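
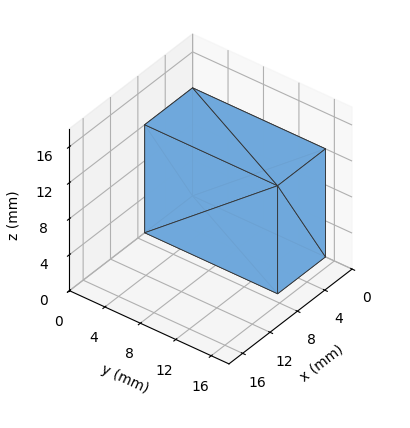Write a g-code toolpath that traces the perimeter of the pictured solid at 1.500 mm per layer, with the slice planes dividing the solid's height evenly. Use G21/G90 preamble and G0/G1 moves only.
Reading the render: the shape is a rectangular box, roughly 7 × 15 mm footprint and 12 mm tall (dimensions read to the nearest mm from the axis ticks). For the g-code, the solid's height is divided into equal slices at the stated Δz and each level perimeter traced with G1 moves after a G0 lift.

; perimeter-only toolpath
G21 ; units = mm
G90 ; absolute positioning
G28 ; home
; layer 1
G0 Z1.500
G0 X0.000 Y0.000
G1 X7.000 Y0.000
G1 X7.000 Y15.000
G1 X0.000 Y15.000
G1 X0.000 Y0.000
; layer 2
G0 Z3.000
G0 X0.000 Y0.000
G1 X7.000 Y0.000
G1 X7.000 Y15.000
G1 X0.000 Y15.000
G1 X0.000 Y0.000
; layer 3
G0 Z4.500
G0 X0.000 Y0.000
G1 X7.000 Y0.000
G1 X7.000 Y15.000
G1 X0.000 Y15.000
G1 X0.000 Y0.000
; layer 4
G0 Z6.000
G0 X0.000 Y0.000
G1 X7.000 Y0.000
G1 X7.000 Y15.000
G1 X0.000 Y15.000
G1 X0.000 Y0.000
; layer 5
G0 Z7.500
G0 X0.000 Y0.000
G1 X7.000 Y0.000
G1 X7.000 Y15.000
G1 X0.000 Y15.000
G1 X0.000 Y0.000
; layer 6
G0 Z9.000
G0 X0.000 Y0.000
G1 X7.000 Y0.000
G1 X7.000 Y15.000
G1 X0.000 Y15.000
G1 X0.000 Y0.000
; layer 7
G0 Z10.500
G0 X0.000 Y0.000
G1 X7.000 Y0.000
G1 X7.000 Y15.000
G1 X0.000 Y15.000
G1 X0.000 Y0.000
; layer 8
G0 Z12.000
G0 X0.000 Y0.000
G1 X7.000 Y0.000
G1 X7.000 Y15.000
G1 X0.000 Y15.000
G1 X0.000 Y0.000
M2 ; end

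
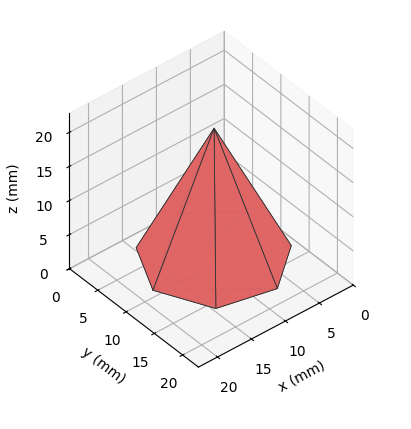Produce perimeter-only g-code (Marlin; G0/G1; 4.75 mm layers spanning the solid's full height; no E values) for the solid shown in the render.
Reading the render: the shape is a regular 7-sided pyramid, base circumscribed radius ≈ 9 mm, apex at z ≈ 19 mm (dimensions read to the nearest mm from the axis ticks). For the g-code, the solid's height is divided into equal slices at the stated Δz and each level perimeter traced with G1 moves after a G0 lift.

; perimeter-only toolpath
G21 ; units = mm
G90 ; absolute positioning
G28 ; home
; layer 1
G0 Z4.75
G0 X15.75 Y9.00
G1 X13.21 Y14.28
G1 X7.50 Y15.58
G1 X2.92 Y11.93
G1 X2.92 Y6.07
G1 X7.50 Y2.42
G1 X13.21 Y3.72
G1 X15.75 Y9.00
; layer 2
G0 Z9.50
G0 X13.50 Y9.00
G1 X11.80 Y12.52
G1 X8.00 Y13.38
G1 X4.95 Y10.95
G1 X4.95 Y7.05
G1 X8.00 Y4.62
G1 X11.80 Y5.48
G1 X13.50 Y9.00
; layer 3
G0 Z14.25
G0 X11.25 Y9.00
G1 X10.40 Y10.76
G1 X8.50 Y11.19
G1 X6.97 Y9.97
G1 X6.97 Y8.03
G1 X8.50 Y6.81
G1 X10.40 Y7.24
G1 X11.25 Y9.00
M2 ; end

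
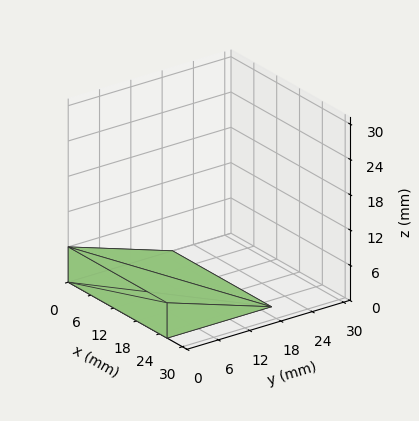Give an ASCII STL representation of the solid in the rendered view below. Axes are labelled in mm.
Reading the render: the shape is a wedge (ramp): 26 × 20 mm base, rising to 6 mm along the y=0 edge and sloping linearly to z=0 at y=20 (dimensions read to the nearest mm from the axis ticks). For the STL, each face is triangulated and given an outward normal.

solid part
  facet normal 0.0000 0.0000 -1.0000
    outer loop
      vertex 26.0 20.0 0.0
      vertex 26.0 0.0 0.0
      vertex 0.0 0.0 0.0
    endloop
  endfacet
  facet normal 0.0000 0.0000 -1.0000
    outer loop
      vertex 0.0 20.0 0.0
      vertex 26.0 20.0 0.0
      vertex 0.0 0.0 0.0
    endloop
  endfacet
  facet normal 0.0000 -1.0000 0.0000
    outer loop
      vertex 0.0 0.0 0.0
      vertex 26.0 0.0 0.0
      vertex 26.0 0.0 6.0
    endloop
  endfacet
  facet normal 0.0000 -1.0000 0.0000
    outer loop
      vertex 0.0 0.0 0.0
      vertex 26.0 0.0 6.0
      vertex 0.0 0.0 6.0
    endloop
  endfacet
  facet normal 0.0000 0.2873 0.9578
    outer loop
      vertex 0.0 0.0 6.0
      vertex 26.0 0.0 6.0
      vertex 26.0 20.0 0.0
    endloop
  endfacet
  facet normal 0.0000 0.2873 0.9578
    outer loop
      vertex 0.0 0.0 6.0
      vertex 26.0 20.0 0.0
      vertex 0.0 20.0 0.0
    endloop
  endfacet
  facet normal -1.0000 0.0000 0.0000
    outer loop
      vertex 0.0 0.0 6.0
      vertex 0.0 20.0 0.0
      vertex 0.0 0.0 0.0
    endloop
  endfacet
  facet normal 1.0000 0.0000 0.0000
    outer loop
      vertex 26.0 0.0 0.0
      vertex 26.0 20.0 0.0
      vertex 26.0 0.0 6.0
    endloop
  endfacet
endsolid part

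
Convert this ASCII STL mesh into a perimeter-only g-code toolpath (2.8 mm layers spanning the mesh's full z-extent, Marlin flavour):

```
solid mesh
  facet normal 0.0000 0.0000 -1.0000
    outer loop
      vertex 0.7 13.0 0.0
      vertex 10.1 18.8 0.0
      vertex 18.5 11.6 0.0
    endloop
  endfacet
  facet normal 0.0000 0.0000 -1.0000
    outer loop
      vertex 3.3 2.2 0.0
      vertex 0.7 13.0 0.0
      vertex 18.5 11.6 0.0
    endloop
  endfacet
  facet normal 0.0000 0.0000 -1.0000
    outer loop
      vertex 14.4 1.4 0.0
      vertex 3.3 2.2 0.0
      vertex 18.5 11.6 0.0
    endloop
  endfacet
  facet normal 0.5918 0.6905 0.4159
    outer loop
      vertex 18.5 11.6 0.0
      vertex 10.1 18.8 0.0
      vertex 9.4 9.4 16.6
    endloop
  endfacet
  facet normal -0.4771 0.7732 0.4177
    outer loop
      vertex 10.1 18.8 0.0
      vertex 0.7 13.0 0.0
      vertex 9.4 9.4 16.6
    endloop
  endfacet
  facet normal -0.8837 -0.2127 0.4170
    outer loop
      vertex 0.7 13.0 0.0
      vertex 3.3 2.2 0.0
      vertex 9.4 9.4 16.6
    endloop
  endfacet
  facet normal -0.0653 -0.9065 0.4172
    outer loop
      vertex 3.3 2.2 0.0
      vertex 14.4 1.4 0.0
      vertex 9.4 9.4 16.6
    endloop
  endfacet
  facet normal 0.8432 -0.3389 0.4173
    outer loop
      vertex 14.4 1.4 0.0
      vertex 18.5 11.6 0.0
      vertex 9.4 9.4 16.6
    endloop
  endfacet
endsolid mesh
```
; perimeter-only toolpath
G21 ; units = mm
G90 ; absolute positioning
G28 ; home
; layer 1
G0 Z2.8
G0 X17.0 Y11.2
G1 X10.0 Y17.2
G1 X2.2 Y12.4
G1 X4.3 Y3.4
G1 X13.6 Y2.7
G1 X17.0 Y11.2
; layer 2
G0 Z5.5
G0 X15.5 Y10.9
G1 X9.9 Y15.7
G1 X3.6 Y11.8
G1 X5.3 Y4.6
G1 X12.7 Y4.1
G1 X15.5 Y10.9
; layer 3
G0 Z8.3
G0 X13.9 Y10.5
G1 X9.8 Y14.1
G1 X5.0 Y11.2
G1 X6.3 Y5.8
G1 X11.9 Y5.4
G1 X13.9 Y10.5
; layer 4
G0 Z11.1
G0 X12.4 Y10.1
G1 X9.6 Y12.5
G1 X6.5 Y10.6
G1 X7.4 Y7.0
G1 X11.1 Y6.7
G1 X12.4 Y10.1
; layer 5
G0 Z13.8
G0 X10.9 Y9.8
G1 X9.5 Y11.0
G1 X8.0 Y10.0
G1 X8.4 Y8.2
G1 X10.2 Y8.1
G1 X10.9 Y9.8
M2 ; end

The solid is a regular 5-sided pyramid, base circumscribed radius ≈ 9.4 mm, apex at z ≈ 16.6 mm. Slicing at Δz = 2.8 mm — 6 equal slices spanning the solid's height, so layer i sits at z = i·h/6 — gives 5 non-empty perimeters. Each is a 5-segment closed polygon; G0 lifts to the layer z and rapids to the start vertex, then G1 traces the edges. The cross-section shrinks linearly with z (the slice at the apex is degenerate and omitted).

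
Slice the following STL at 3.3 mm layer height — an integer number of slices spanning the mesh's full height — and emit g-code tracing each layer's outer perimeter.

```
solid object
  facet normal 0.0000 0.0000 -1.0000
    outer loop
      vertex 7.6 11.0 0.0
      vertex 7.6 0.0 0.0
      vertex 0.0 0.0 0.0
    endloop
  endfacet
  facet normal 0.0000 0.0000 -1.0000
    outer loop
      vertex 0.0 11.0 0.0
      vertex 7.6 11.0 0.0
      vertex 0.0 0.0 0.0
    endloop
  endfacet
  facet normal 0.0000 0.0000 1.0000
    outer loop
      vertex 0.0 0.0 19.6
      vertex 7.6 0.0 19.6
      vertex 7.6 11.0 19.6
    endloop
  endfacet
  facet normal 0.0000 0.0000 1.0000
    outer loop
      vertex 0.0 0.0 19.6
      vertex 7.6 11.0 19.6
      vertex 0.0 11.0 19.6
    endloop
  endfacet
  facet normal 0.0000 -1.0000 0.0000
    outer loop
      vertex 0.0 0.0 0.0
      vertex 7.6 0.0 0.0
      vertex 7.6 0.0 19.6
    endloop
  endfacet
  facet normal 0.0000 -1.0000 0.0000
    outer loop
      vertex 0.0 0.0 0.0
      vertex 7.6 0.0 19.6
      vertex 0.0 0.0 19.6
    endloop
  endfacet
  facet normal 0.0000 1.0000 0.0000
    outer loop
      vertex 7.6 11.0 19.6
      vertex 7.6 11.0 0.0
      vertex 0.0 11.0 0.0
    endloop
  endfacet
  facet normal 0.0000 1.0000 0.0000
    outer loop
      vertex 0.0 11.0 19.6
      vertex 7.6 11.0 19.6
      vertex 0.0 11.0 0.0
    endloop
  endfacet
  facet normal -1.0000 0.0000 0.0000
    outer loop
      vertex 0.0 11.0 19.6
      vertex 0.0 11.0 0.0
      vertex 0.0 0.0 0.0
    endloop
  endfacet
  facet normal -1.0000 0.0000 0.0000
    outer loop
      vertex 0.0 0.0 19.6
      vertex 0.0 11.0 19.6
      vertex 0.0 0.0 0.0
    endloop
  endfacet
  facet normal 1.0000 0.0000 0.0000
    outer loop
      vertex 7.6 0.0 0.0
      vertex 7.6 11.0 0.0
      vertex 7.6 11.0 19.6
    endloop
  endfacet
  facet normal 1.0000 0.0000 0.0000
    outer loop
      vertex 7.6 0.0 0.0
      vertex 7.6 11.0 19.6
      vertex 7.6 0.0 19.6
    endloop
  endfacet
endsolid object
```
; perimeter-only toolpath
G21 ; units = mm
G90 ; absolute positioning
G28 ; home
; layer 1
G0 Z3.3
G0 X0.0 Y0.0
G1 X7.6 Y0.0
G1 X7.6 Y11.0
G1 X0.0 Y11.0
G1 X0.0 Y0.0
; layer 2
G0 Z6.5
G0 X0.0 Y0.0
G1 X7.6 Y0.0
G1 X7.6 Y11.0
G1 X0.0 Y11.0
G1 X0.0 Y0.0
; layer 3
G0 Z9.8
G0 X0.0 Y0.0
G1 X7.6 Y0.0
G1 X7.6 Y11.0
G1 X0.0 Y11.0
G1 X0.0 Y0.0
; layer 4
G0 Z13.1
G0 X0.0 Y0.0
G1 X7.6 Y0.0
G1 X7.6 Y11.0
G1 X0.0 Y11.0
G1 X0.0 Y0.0
; layer 5
G0 Z16.3
G0 X0.0 Y0.0
G1 X7.6 Y0.0
G1 X7.6 Y11.0
G1 X0.0 Y11.0
G1 X0.0 Y0.0
; layer 6
G0 Z19.6
G0 X0.0 Y0.0
G1 X7.6 Y0.0
G1 X7.6 Y11.0
G1 X0.0 Y11.0
G1 X0.0 Y0.0
M2 ; end

The solid is a rectangular box, roughly 7.6 × 11 mm footprint and 19.6 mm tall. Slicing at Δz = 3.3 mm — 6 equal slices spanning the solid's height, so layer i sits at z = i·h/6 — gives 6 non-empty perimeters. Each is a 4-segment closed polygon; G0 lifts to the layer z and rapids to the start vertex, then G1 traces the edges.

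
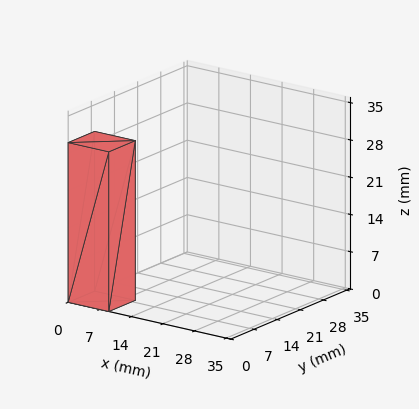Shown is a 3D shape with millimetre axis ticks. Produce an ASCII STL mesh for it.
Reading the render: the shape is a rectangular box, roughly 9 × 8 mm footprint and 30 mm tall (dimensions read to the nearest mm from the axis ticks). For the STL, each face is triangulated and given an outward normal.

solid part
  facet normal 0.0000 0.0000 -1.0000
    outer loop
      vertex 9.000 8.000 0.000
      vertex 9.000 0.000 0.000
      vertex 0.000 0.000 0.000
    endloop
  endfacet
  facet normal 0.0000 0.0000 -1.0000
    outer loop
      vertex 0.000 8.000 0.000
      vertex 9.000 8.000 0.000
      vertex 0.000 0.000 0.000
    endloop
  endfacet
  facet normal 0.0000 0.0000 1.0000
    outer loop
      vertex 0.000 0.000 30.000
      vertex 9.000 0.000 30.000
      vertex 9.000 8.000 30.000
    endloop
  endfacet
  facet normal 0.0000 0.0000 1.0000
    outer loop
      vertex 0.000 0.000 30.000
      vertex 9.000 8.000 30.000
      vertex 0.000 8.000 30.000
    endloop
  endfacet
  facet normal 0.0000 -1.0000 0.0000
    outer loop
      vertex 0.000 0.000 0.000
      vertex 9.000 0.000 0.000
      vertex 9.000 0.000 30.000
    endloop
  endfacet
  facet normal 0.0000 -1.0000 0.0000
    outer loop
      vertex 0.000 0.000 0.000
      vertex 9.000 0.000 30.000
      vertex 0.000 0.000 30.000
    endloop
  endfacet
  facet normal 0.0000 1.0000 0.0000
    outer loop
      vertex 9.000 8.000 30.000
      vertex 9.000 8.000 0.000
      vertex 0.000 8.000 0.000
    endloop
  endfacet
  facet normal 0.0000 1.0000 0.0000
    outer loop
      vertex 0.000 8.000 30.000
      vertex 9.000 8.000 30.000
      vertex 0.000 8.000 0.000
    endloop
  endfacet
  facet normal -1.0000 0.0000 0.0000
    outer loop
      vertex 0.000 8.000 30.000
      vertex 0.000 8.000 0.000
      vertex 0.000 0.000 0.000
    endloop
  endfacet
  facet normal -1.0000 0.0000 0.0000
    outer loop
      vertex 0.000 0.000 30.000
      vertex 0.000 8.000 30.000
      vertex 0.000 0.000 0.000
    endloop
  endfacet
  facet normal 1.0000 0.0000 0.0000
    outer loop
      vertex 9.000 0.000 0.000
      vertex 9.000 8.000 0.000
      vertex 9.000 8.000 30.000
    endloop
  endfacet
  facet normal 1.0000 0.0000 0.0000
    outer loop
      vertex 9.000 0.000 0.000
      vertex 9.000 8.000 30.000
      vertex 9.000 0.000 30.000
    endloop
  endfacet
endsolid part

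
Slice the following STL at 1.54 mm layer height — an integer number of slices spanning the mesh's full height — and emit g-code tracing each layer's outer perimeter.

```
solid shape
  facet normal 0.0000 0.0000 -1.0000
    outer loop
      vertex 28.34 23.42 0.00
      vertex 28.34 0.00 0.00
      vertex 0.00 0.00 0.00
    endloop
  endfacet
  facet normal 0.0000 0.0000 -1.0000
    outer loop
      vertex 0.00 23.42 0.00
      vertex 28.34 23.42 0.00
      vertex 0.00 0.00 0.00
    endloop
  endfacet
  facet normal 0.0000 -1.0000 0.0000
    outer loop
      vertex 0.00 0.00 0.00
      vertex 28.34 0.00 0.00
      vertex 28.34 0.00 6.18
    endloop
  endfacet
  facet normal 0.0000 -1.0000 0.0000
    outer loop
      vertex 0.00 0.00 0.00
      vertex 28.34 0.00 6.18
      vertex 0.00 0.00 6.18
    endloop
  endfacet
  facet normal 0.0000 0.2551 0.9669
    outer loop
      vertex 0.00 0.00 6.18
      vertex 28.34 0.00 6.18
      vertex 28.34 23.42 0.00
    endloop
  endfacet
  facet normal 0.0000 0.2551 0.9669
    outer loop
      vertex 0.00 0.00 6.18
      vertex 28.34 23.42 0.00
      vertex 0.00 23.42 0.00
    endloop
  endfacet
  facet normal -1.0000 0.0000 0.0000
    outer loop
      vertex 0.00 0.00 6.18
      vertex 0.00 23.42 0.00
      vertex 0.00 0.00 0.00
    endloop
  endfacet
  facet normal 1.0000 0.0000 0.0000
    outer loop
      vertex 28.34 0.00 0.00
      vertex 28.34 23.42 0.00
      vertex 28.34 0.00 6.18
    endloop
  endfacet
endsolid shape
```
; perimeter-only toolpath
G21 ; units = mm
G90 ; absolute positioning
G28 ; home
; layer 1
G0 Z1.54
G0 X0.00 Y0.00
G1 X28.34 Y0.00
G1 X28.34 Y17.57
G1 X0.00 Y17.57
G1 X0.00 Y0.00
; layer 2
G0 Z3.09
G0 X0.00 Y0.00
G1 X28.34 Y0.00
G1 X28.34 Y11.71
G1 X0.00 Y11.71
G1 X0.00 Y0.00
; layer 3
G0 Z4.63
G0 X0.00 Y0.00
G1 X28.34 Y0.00
G1 X28.34 Y5.86
G1 X0.00 Y5.86
G1 X0.00 Y0.00
M2 ; end

The solid is a wedge (ramp): 28.3 × 23.4 mm base, rising to 6.18 mm along the y=0 edge and sloping linearly to z=0 at y=23.4. Slicing at Δz = 1.54 mm — 4 equal slices spanning the solid's height, so layer i sits at z = i·h/4 — gives 3 non-empty perimeters. Each is a 4-segment closed polygon; G0 lifts to the layer z and rapids to the start vertex, then G1 traces the edges. The cross-section shrinks linearly with z (the slice at the apex is degenerate and omitted).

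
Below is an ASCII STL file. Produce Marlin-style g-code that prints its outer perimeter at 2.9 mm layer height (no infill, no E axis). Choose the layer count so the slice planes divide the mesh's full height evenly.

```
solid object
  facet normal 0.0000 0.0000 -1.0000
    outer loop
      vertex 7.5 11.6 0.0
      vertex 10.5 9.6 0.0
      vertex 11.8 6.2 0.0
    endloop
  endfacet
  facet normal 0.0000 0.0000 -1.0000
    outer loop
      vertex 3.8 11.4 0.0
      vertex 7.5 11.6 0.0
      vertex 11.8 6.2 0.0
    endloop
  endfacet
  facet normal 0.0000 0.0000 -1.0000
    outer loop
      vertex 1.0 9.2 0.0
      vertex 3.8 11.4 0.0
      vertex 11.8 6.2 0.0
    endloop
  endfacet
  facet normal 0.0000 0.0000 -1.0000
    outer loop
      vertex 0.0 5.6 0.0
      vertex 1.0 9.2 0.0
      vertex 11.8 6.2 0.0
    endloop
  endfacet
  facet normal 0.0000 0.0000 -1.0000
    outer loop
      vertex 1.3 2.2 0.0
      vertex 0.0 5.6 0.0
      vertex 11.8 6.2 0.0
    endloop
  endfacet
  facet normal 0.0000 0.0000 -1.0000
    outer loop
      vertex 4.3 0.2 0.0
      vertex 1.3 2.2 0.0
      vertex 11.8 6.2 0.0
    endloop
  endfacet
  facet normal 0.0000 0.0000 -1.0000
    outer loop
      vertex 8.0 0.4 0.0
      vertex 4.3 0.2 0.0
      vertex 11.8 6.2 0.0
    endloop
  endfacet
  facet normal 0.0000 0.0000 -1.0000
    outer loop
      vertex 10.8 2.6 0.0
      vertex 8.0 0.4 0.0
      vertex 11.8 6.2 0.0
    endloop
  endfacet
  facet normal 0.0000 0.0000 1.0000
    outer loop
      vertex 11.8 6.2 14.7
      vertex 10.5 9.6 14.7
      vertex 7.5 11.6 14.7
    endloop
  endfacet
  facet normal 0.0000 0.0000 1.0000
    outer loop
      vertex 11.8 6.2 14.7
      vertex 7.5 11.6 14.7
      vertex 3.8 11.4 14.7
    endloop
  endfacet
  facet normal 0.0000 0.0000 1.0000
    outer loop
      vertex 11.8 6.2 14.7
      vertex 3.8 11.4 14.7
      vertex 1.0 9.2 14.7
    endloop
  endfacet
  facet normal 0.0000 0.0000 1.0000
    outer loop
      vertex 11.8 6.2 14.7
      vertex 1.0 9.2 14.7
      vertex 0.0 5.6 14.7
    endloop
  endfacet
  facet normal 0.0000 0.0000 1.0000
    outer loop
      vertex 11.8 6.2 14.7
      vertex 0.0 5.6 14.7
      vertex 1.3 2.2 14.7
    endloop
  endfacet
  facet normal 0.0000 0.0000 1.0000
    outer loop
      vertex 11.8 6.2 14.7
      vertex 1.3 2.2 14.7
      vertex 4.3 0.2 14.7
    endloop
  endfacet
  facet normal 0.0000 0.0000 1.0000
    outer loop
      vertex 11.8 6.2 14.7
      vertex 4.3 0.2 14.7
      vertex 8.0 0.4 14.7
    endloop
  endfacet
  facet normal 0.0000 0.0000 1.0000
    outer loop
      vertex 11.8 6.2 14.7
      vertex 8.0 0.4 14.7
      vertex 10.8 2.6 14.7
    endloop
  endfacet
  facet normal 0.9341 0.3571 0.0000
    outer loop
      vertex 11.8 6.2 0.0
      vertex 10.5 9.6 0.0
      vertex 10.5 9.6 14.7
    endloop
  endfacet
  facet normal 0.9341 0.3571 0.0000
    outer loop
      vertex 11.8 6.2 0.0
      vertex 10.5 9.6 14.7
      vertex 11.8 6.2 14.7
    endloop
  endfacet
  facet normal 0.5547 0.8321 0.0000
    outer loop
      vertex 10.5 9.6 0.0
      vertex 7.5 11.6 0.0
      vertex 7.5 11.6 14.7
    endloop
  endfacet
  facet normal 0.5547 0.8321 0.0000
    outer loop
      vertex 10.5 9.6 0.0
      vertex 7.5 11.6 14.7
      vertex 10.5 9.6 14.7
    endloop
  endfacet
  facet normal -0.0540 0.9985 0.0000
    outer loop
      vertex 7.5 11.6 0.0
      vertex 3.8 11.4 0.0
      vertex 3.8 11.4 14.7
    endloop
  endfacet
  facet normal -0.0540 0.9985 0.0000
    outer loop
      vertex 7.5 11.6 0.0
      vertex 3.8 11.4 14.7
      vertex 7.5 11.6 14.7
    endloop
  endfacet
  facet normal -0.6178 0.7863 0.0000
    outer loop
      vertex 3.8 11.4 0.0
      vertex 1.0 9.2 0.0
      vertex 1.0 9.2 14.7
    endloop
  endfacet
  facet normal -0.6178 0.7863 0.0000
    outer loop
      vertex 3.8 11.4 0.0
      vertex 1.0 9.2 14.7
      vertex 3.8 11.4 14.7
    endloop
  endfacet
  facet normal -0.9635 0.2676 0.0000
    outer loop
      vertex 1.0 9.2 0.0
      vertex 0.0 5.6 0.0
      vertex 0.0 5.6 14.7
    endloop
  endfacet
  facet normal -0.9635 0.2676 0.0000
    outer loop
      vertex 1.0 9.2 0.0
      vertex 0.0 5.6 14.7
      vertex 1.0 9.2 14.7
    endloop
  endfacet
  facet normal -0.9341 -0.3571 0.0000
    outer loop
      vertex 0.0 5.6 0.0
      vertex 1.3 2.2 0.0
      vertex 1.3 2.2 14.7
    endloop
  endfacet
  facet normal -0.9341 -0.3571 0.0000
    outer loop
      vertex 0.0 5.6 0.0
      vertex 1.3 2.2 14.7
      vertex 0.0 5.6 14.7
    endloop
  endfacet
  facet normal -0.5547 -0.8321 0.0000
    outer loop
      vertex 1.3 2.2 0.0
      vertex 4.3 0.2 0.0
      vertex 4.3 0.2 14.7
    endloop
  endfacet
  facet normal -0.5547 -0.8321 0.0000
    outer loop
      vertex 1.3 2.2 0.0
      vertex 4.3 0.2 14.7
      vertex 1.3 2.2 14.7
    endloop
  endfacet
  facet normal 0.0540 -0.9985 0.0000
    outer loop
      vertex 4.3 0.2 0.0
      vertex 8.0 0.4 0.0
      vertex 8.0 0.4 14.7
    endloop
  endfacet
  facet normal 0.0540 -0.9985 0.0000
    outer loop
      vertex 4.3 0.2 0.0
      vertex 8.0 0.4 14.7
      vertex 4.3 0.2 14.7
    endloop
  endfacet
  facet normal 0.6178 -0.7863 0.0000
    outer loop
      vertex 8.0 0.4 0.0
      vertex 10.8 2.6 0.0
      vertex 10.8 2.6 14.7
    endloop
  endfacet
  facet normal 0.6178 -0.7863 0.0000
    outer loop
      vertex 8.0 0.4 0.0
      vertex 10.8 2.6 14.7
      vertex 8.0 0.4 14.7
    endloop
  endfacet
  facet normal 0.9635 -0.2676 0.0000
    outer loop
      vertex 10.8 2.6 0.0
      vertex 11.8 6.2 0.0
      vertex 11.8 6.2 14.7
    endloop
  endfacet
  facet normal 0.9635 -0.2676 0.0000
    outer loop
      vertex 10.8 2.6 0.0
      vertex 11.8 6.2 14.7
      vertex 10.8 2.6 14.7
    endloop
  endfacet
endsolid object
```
; perimeter-only toolpath
G21 ; units = mm
G90 ; absolute positioning
G28 ; home
; layer 1
G0 Z2.9
G0 X11.8 Y6.2
G1 X10.5 Y9.6
G1 X7.5 Y11.6
G1 X3.8 Y11.4
G1 X1.0 Y9.2
G1 X0.0 Y5.6
G1 X1.3 Y2.2
G1 X4.3 Y0.2
G1 X8.0 Y0.4
G1 X10.8 Y2.6
G1 X11.8 Y6.2
; layer 2
G0 Z5.9
G0 X11.8 Y6.2
G1 X10.5 Y9.6
G1 X7.5 Y11.6
G1 X3.8 Y11.4
G1 X1.0 Y9.2
G1 X0.0 Y5.6
G1 X1.3 Y2.2
G1 X4.3 Y0.2
G1 X8.0 Y0.4
G1 X10.8 Y2.6
G1 X11.8 Y6.2
; layer 3
G0 Z8.8
G0 X11.8 Y6.2
G1 X10.5 Y9.6
G1 X7.5 Y11.6
G1 X3.8 Y11.4
G1 X1.0 Y9.2
G1 X0.0 Y5.6
G1 X1.3 Y2.2
G1 X4.3 Y0.2
G1 X8.0 Y0.4
G1 X10.8 Y2.6
G1 X11.8 Y6.2
; layer 4
G0 Z11.8
G0 X11.8 Y6.2
G1 X10.5 Y9.6
G1 X7.5 Y11.6
G1 X3.8 Y11.4
G1 X1.0 Y9.2
G1 X0.0 Y5.6
G1 X1.3 Y2.2
G1 X4.3 Y0.2
G1 X8.0 Y0.4
G1 X10.8 Y2.6
G1 X11.8 Y6.2
; layer 5
G0 Z14.7
G0 X11.8 Y6.2
G1 X10.5 Y9.6
G1 X7.5 Y11.6
G1 X3.8 Y11.4
G1 X1.0 Y9.2
G1 X0.0 Y5.6
G1 X1.3 Y2.2
G1 X4.3 Y0.2
G1 X8.0 Y0.4
G1 X10.8 Y2.6
G1 X11.8 Y6.2
M2 ; end

The solid is a regular 10-sided prism (a cylinder approximated with 10 flat sides), circumscribed radius ≈ 5.9 mm, height ≈ 14.7 mm. Slicing at Δz = 2.9 mm — 5 equal slices spanning the solid's height, so layer i sits at z = i·h/5 — gives 5 non-empty perimeters. Each is a 10-segment closed polygon; G0 lifts to the layer z and rapids to the start vertex, then G1 traces the edges.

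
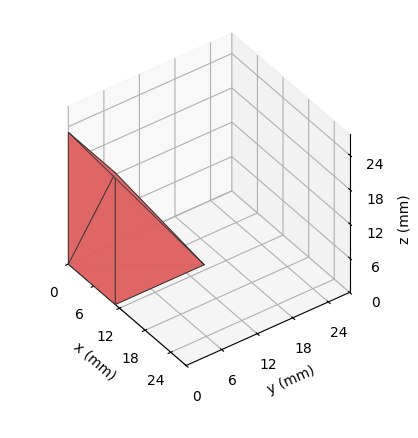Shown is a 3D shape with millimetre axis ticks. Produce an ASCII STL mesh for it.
Reading the render: the shape is a wedge (ramp): 11 × 15 mm base, rising to 23 mm along the y=0 edge and sloping linearly to z=0 at y=15 (dimensions read to the nearest mm from the axis ticks). For the STL, each face is triangulated and given an outward normal.

solid part
  facet normal 0.0000 0.0000 -1.0000
    outer loop
      vertex 11.0 15.0 0.0
      vertex 11.0 0.0 0.0
      vertex 0.0 0.0 0.0
    endloop
  endfacet
  facet normal 0.0000 0.0000 -1.0000
    outer loop
      vertex 0.0 15.0 0.0
      vertex 11.0 15.0 0.0
      vertex 0.0 0.0 0.0
    endloop
  endfacet
  facet normal 0.0000 -1.0000 0.0000
    outer loop
      vertex 0.0 0.0 0.0
      vertex 11.0 0.0 0.0
      vertex 11.0 0.0 23.0
    endloop
  endfacet
  facet normal 0.0000 -1.0000 0.0000
    outer loop
      vertex 0.0 0.0 0.0
      vertex 11.0 0.0 23.0
      vertex 0.0 0.0 23.0
    endloop
  endfacet
  facet normal 0.0000 0.8376 0.5463
    outer loop
      vertex 0.0 0.0 23.0
      vertex 11.0 0.0 23.0
      vertex 11.0 15.0 0.0
    endloop
  endfacet
  facet normal 0.0000 0.8376 0.5463
    outer loop
      vertex 0.0 0.0 23.0
      vertex 11.0 15.0 0.0
      vertex 0.0 15.0 0.0
    endloop
  endfacet
  facet normal -1.0000 0.0000 0.0000
    outer loop
      vertex 0.0 0.0 23.0
      vertex 0.0 15.0 0.0
      vertex 0.0 0.0 0.0
    endloop
  endfacet
  facet normal 1.0000 0.0000 0.0000
    outer loop
      vertex 11.0 0.0 0.0
      vertex 11.0 15.0 0.0
      vertex 11.0 0.0 23.0
    endloop
  endfacet
endsolid part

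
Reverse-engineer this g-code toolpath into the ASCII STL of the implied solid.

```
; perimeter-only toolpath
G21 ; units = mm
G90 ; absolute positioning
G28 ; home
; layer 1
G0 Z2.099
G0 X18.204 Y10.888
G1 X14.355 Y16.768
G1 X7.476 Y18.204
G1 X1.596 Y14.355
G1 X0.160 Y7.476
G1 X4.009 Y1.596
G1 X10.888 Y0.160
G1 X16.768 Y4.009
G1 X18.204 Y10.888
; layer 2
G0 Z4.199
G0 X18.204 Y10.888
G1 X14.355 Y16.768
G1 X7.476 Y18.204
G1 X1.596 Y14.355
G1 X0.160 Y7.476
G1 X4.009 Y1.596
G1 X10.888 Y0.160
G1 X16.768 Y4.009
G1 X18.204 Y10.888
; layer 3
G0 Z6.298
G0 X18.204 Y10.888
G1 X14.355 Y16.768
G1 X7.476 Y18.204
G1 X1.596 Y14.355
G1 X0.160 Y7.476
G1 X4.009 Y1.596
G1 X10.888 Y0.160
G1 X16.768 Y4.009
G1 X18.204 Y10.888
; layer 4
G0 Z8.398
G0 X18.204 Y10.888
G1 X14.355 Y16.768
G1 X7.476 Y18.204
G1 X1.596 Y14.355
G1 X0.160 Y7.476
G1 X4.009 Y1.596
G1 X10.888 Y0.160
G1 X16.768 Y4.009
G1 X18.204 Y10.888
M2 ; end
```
solid part
  facet normal 0.0000 0.0000 -1.0000
    outer loop
      vertex 7.476 18.204 0.000
      vertex 14.355 16.768 0.000
      vertex 18.204 10.888 0.000
    endloop
  endfacet
  facet normal 0.0000 0.0000 -1.0000
    outer loop
      vertex 1.596 14.355 0.000
      vertex 7.476 18.204 0.000
      vertex 18.204 10.888 0.000
    endloop
  endfacet
  facet normal 0.0000 0.0000 -1.0000
    outer loop
      vertex 0.160 7.476 0.000
      vertex 1.596 14.355 0.000
      vertex 18.204 10.888 0.000
    endloop
  endfacet
  facet normal 0.0000 0.0000 -1.0000
    outer loop
      vertex 4.009 1.596 0.000
      vertex 0.160 7.476 0.000
      vertex 18.204 10.888 0.000
    endloop
  endfacet
  facet normal 0.0000 0.0000 -1.0000
    outer loop
      vertex 10.888 0.160 0.000
      vertex 4.009 1.596 0.000
      vertex 18.204 10.888 0.000
    endloop
  endfacet
  facet normal 0.0000 0.0000 -1.0000
    outer loop
      vertex 16.768 4.009 0.000
      vertex 10.888 0.160 0.000
      vertex 18.204 10.888 0.000
    endloop
  endfacet
  facet normal 0.0000 0.0000 1.0000
    outer loop
      vertex 18.204 10.888 8.398
      vertex 14.355 16.768 8.398
      vertex 7.476 18.204 8.398
    endloop
  endfacet
  facet normal 0.0000 0.0000 1.0000
    outer loop
      vertex 18.204 10.888 8.398
      vertex 7.476 18.204 8.398
      vertex 1.596 14.355 8.398
    endloop
  endfacet
  facet normal 0.0000 0.0000 1.0000
    outer loop
      vertex 18.204 10.888 8.398
      vertex 1.596 14.355 8.398
      vertex 0.160 7.476 8.398
    endloop
  endfacet
  facet normal 0.0000 0.0000 1.0000
    outer loop
      vertex 18.204 10.888 8.398
      vertex 0.160 7.476 8.398
      vertex 4.009 1.596 8.398
    endloop
  endfacet
  facet normal 0.0000 0.0000 1.0000
    outer loop
      vertex 18.204 10.888 8.398
      vertex 4.009 1.596 8.398
      vertex 10.888 0.160 8.398
    endloop
  endfacet
  facet normal 0.0000 0.0000 1.0000
    outer loop
      vertex 18.204 10.888 8.398
      vertex 10.888 0.160 8.398
      vertex 16.768 4.009 8.398
    endloop
  endfacet
  facet normal 0.8367 0.5477 0.0000
    outer loop
      vertex 18.204 10.888 0.000
      vertex 14.355 16.768 0.000
      vertex 14.355 16.768 8.398
    endloop
  endfacet
  facet normal 0.8367 0.5477 0.0000
    outer loop
      vertex 18.204 10.888 0.000
      vertex 14.355 16.768 8.398
      vertex 18.204 10.888 8.398
    endloop
  endfacet
  facet normal 0.2043 0.9789 0.0000
    outer loop
      vertex 14.355 16.768 0.000
      vertex 7.476 18.204 0.000
      vertex 7.476 18.204 8.398
    endloop
  endfacet
  facet normal 0.2043 0.9789 0.0000
    outer loop
      vertex 14.355 16.768 0.000
      vertex 7.476 18.204 8.398
      vertex 14.355 16.768 8.398
    endloop
  endfacet
  facet normal -0.5477 0.8367 0.0000
    outer loop
      vertex 7.476 18.204 0.000
      vertex 1.596 14.355 0.000
      vertex 1.596 14.355 8.398
    endloop
  endfacet
  facet normal -0.5477 0.8367 0.0000
    outer loop
      vertex 7.476 18.204 0.000
      vertex 1.596 14.355 8.398
      vertex 7.476 18.204 8.398
    endloop
  endfacet
  facet normal -0.9789 0.2043 0.0000
    outer loop
      vertex 1.596 14.355 0.000
      vertex 0.160 7.476 0.000
      vertex 0.160 7.476 8.398
    endloop
  endfacet
  facet normal -0.9789 0.2043 0.0000
    outer loop
      vertex 1.596 14.355 0.000
      vertex 0.160 7.476 8.398
      vertex 1.596 14.355 8.398
    endloop
  endfacet
  facet normal -0.8367 -0.5477 0.0000
    outer loop
      vertex 0.160 7.476 0.000
      vertex 4.009 1.596 0.000
      vertex 4.009 1.596 8.398
    endloop
  endfacet
  facet normal -0.8367 -0.5477 0.0000
    outer loop
      vertex 0.160 7.476 0.000
      vertex 4.009 1.596 8.398
      vertex 0.160 7.476 8.398
    endloop
  endfacet
  facet normal -0.2043 -0.9789 0.0000
    outer loop
      vertex 4.009 1.596 0.000
      vertex 10.888 0.160 0.000
      vertex 10.888 0.160 8.398
    endloop
  endfacet
  facet normal -0.2043 -0.9789 0.0000
    outer loop
      vertex 4.009 1.596 0.000
      vertex 10.888 0.160 8.398
      vertex 4.009 1.596 8.398
    endloop
  endfacet
  facet normal 0.5477 -0.8367 0.0000
    outer loop
      vertex 10.888 0.160 0.000
      vertex 16.768 4.009 0.000
      vertex 16.768 4.009 8.398
    endloop
  endfacet
  facet normal 0.5477 -0.8367 0.0000
    outer loop
      vertex 10.888 0.160 0.000
      vertex 16.768 4.009 8.398
      vertex 10.888 0.160 8.398
    endloop
  endfacet
  facet normal 0.9789 -0.2043 0.0000
    outer loop
      vertex 16.768 4.009 0.000
      vertex 18.204 10.888 0.000
      vertex 18.204 10.888 8.398
    endloop
  endfacet
  facet normal 0.9789 -0.2043 0.0000
    outer loop
      vertex 16.768 4.009 0.000
      vertex 18.204 10.888 8.398
      vertex 16.768 4.009 8.398
    endloop
  endfacet
endsolid part

The G0 Z moves step by Δz≈2.099 mm. Every layer's G1 loop is the same polygon, so the solid is a straight extrusion of it from z=0 to z≈8.4. Closing with flat bottom and top caps and triangulating gives 28 facets — a regular 8-sided prism (a cylinder approximated with 8 flat sides), circumscribed radius ≈ 9.18 mm, height ≈ 8.4 mm.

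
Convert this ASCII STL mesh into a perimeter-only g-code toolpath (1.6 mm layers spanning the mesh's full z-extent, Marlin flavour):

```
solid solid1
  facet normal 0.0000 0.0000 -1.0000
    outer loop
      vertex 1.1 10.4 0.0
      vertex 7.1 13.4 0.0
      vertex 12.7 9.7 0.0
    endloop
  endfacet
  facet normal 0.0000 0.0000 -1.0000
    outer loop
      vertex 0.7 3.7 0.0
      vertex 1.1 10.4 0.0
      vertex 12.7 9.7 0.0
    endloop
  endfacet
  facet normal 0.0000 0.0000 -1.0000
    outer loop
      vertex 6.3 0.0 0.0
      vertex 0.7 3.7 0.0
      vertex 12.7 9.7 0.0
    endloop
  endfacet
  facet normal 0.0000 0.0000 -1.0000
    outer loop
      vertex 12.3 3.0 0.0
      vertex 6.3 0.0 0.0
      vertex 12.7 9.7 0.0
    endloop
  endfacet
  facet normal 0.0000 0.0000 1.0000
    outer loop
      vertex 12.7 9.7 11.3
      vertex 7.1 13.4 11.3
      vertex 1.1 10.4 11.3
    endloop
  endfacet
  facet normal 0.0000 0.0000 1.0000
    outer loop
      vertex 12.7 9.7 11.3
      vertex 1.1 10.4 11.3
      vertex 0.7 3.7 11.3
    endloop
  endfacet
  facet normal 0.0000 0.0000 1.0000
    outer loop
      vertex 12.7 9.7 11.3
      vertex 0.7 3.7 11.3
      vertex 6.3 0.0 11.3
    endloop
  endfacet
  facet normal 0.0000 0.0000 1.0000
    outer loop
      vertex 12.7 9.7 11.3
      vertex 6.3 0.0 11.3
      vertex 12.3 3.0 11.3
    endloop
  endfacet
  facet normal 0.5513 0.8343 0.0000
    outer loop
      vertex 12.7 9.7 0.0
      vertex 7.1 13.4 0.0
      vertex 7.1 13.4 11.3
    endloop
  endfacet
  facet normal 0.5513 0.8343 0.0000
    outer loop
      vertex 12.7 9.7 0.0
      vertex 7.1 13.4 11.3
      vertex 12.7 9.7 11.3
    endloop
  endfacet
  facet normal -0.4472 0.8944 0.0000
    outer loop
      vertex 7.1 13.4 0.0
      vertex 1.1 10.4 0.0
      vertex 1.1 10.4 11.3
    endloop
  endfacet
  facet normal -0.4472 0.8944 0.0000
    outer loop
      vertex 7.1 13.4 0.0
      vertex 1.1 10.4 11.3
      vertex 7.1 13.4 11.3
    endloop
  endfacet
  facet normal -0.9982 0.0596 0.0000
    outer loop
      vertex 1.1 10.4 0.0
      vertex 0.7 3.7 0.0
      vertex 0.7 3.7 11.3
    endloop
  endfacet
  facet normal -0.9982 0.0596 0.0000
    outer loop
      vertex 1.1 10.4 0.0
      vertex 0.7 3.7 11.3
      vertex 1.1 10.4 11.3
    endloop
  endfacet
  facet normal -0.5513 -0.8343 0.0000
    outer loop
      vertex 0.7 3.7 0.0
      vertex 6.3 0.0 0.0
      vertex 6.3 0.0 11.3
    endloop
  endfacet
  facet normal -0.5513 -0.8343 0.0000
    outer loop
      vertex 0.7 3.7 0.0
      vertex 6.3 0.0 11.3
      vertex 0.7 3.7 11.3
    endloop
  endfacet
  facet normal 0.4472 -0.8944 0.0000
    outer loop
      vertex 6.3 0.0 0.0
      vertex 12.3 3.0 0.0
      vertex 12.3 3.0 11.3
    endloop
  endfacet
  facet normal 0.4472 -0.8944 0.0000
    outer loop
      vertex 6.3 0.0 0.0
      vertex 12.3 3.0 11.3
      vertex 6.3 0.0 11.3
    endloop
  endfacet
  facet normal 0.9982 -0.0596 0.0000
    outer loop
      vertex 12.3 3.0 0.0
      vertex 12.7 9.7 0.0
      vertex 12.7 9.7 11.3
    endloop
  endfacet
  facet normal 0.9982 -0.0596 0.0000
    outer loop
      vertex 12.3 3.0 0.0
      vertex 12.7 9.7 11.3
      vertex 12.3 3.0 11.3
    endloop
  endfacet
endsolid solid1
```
; perimeter-only toolpath
G21 ; units = mm
G90 ; absolute positioning
G28 ; home
; layer 1
G0 Z1.6
G0 X12.7 Y9.7
G1 X7.1 Y13.4
G1 X1.1 Y10.4
G1 X0.7 Y3.7
G1 X6.3 Y0.0
G1 X12.3 Y3.0
G1 X12.7 Y9.7
; layer 2
G0 Z3.2
G0 X12.7 Y9.7
G1 X7.1 Y13.4
G1 X1.1 Y10.4
G1 X0.7 Y3.7
G1 X6.3 Y0.0
G1 X12.3 Y3.0
G1 X12.7 Y9.7
; layer 3
G0 Z4.8
G0 X12.7 Y9.7
G1 X7.1 Y13.4
G1 X1.1 Y10.4
G1 X0.7 Y3.7
G1 X6.3 Y0.0
G1 X12.3 Y3.0
G1 X12.7 Y9.7
; layer 4
G0 Z6.5
G0 X12.7 Y9.7
G1 X7.1 Y13.4
G1 X1.1 Y10.4
G1 X0.7 Y3.7
G1 X6.3 Y0.0
G1 X12.3 Y3.0
G1 X12.7 Y9.7
; layer 5
G0 Z8.1
G0 X12.7 Y9.7
G1 X7.1 Y13.4
G1 X1.1 Y10.4
G1 X0.7 Y3.7
G1 X6.3 Y0.0
G1 X12.3 Y3.0
G1 X12.7 Y9.7
; layer 6
G0 Z9.7
G0 X12.7 Y9.7
G1 X7.1 Y13.4
G1 X1.1 Y10.4
G1 X0.7 Y3.7
G1 X6.3 Y0.0
G1 X12.3 Y3.0
G1 X12.7 Y9.7
; layer 7
G0 Z11.3
G0 X12.7 Y9.7
G1 X7.1 Y13.4
G1 X1.1 Y10.4
G1 X0.7 Y3.7
G1 X6.3 Y0.0
G1 X12.3 Y3.0
G1 X12.7 Y9.7
M2 ; end

The solid is a regular 6-sided prism (a cylinder approximated with 6 flat sides), circumscribed radius ≈ 6.7 mm, height ≈ 11.3 mm. Slicing at Δz = 1.6 mm — 7 equal slices spanning the solid's height, so layer i sits at z = i·h/7 — gives 7 non-empty perimeters. Each is a 6-segment closed polygon; G0 lifts to the layer z and rapids to the start vertex, then G1 traces the edges.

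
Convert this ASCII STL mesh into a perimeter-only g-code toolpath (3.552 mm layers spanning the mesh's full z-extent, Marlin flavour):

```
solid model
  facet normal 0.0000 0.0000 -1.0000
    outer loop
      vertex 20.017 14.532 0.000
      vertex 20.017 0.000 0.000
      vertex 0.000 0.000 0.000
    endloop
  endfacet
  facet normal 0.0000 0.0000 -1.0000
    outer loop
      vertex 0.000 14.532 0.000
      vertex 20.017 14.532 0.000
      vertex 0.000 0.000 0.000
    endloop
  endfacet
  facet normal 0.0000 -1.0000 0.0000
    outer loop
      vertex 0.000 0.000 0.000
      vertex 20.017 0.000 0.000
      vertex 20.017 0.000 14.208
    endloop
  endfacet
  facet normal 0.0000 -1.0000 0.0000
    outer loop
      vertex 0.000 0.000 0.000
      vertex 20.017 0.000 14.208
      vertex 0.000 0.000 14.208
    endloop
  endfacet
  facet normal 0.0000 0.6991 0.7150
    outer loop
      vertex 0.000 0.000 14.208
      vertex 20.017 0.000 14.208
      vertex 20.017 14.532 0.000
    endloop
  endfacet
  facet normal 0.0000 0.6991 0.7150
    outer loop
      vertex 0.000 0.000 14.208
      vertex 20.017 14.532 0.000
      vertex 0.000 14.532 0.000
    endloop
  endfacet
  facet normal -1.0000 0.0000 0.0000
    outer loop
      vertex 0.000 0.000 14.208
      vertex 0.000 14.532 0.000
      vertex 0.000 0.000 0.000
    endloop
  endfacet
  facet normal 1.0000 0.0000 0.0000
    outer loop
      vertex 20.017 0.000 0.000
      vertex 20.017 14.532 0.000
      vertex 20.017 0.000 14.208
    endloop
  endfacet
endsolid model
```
; perimeter-only toolpath
G21 ; units = mm
G90 ; absolute positioning
G28 ; home
; layer 1
G0 Z3.552
G0 X0.000 Y0.000
G1 X20.017 Y0.000
G1 X20.017 Y10.899
G1 X0.000 Y10.899
G1 X0.000 Y0.000
; layer 2
G0 Z7.104
G0 X0.000 Y0.000
G1 X20.017 Y0.000
G1 X20.017 Y7.266
G1 X0.000 Y7.266
G1 X0.000 Y0.000
; layer 3
G0 Z10.656
G0 X0.000 Y0.000
G1 X20.017 Y0.000
G1 X20.017 Y3.633
G1 X0.000 Y3.633
G1 X0.000 Y0.000
M2 ; end

The solid is a wedge (ramp): 20 × 14.5 mm base, rising to 14.2 mm along the y=0 edge and sloping linearly to z=0 at y=14.5. Slicing at Δz = 3.552 mm — 4 equal slices spanning the solid's height, so layer i sits at z = i·h/4 — gives 3 non-empty perimeters. Each is a 4-segment closed polygon; G0 lifts to the layer z and rapids to the start vertex, then G1 traces the edges. The cross-section shrinks linearly with z (the slice at the apex is degenerate and omitted).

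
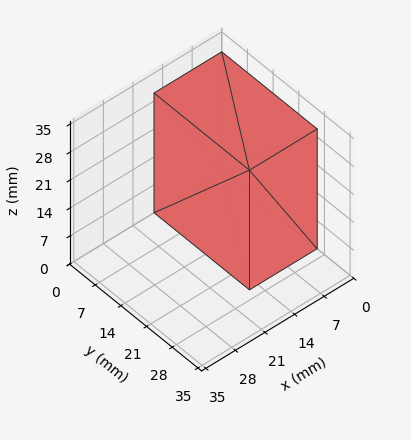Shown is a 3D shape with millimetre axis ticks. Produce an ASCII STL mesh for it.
Reading the render: the shape is a rectangular box, roughly 16 × 26 mm footprint and 30 mm tall (dimensions read to the nearest mm from the axis ticks). For the STL, each face is triangulated and given an outward normal.

solid part
  facet normal 0.0000 0.0000 -1.0000
    outer loop
      vertex 16.00 26.00 0.00
      vertex 16.00 0.00 0.00
      vertex 0.00 0.00 0.00
    endloop
  endfacet
  facet normal 0.0000 0.0000 -1.0000
    outer loop
      vertex 0.00 26.00 0.00
      vertex 16.00 26.00 0.00
      vertex 0.00 0.00 0.00
    endloop
  endfacet
  facet normal 0.0000 0.0000 1.0000
    outer loop
      vertex 0.00 0.00 30.00
      vertex 16.00 0.00 30.00
      vertex 16.00 26.00 30.00
    endloop
  endfacet
  facet normal 0.0000 0.0000 1.0000
    outer loop
      vertex 0.00 0.00 30.00
      vertex 16.00 26.00 30.00
      vertex 0.00 26.00 30.00
    endloop
  endfacet
  facet normal 0.0000 -1.0000 0.0000
    outer loop
      vertex 0.00 0.00 0.00
      vertex 16.00 0.00 0.00
      vertex 16.00 0.00 30.00
    endloop
  endfacet
  facet normal 0.0000 -1.0000 0.0000
    outer loop
      vertex 0.00 0.00 0.00
      vertex 16.00 0.00 30.00
      vertex 0.00 0.00 30.00
    endloop
  endfacet
  facet normal 0.0000 1.0000 0.0000
    outer loop
      vertex 16.00 26.00 30.00
      vertex 16.00 26.00 0.00
      vertex 0.00 26.00 0.00
    endloop
  endfacet
  facet normal 0.0000 1.0000 0.0000
    outer loop
      vertex 0.00 26.00 30.00
      vertex 16.00 26.00 30.00
      vertex 0.00 26.00 0.00
    endloop
  endfacet
  facet normal -1.0000 0.0000 0.0000
    outer loop
      vertex 0.00 26.00 30.00
      vertex 0.00 26.00 0.00
      vertex 0.00 0.00 0.00
    endloop
  endfacet
  facet normal -1.0000 0.0000 0.0000
    outer loop
      vertex 0.00 0.00 30.00
      vertex 0.00 26.00 30.00
      vertex 0.00 0.00 0.00
    endloop
  endfacet
  facet normal 1.0000 0.0000 0.0000
    outer loop
      vertex 16.00 0.00 0.00
      vertex 16.00 26.00 0.00
      vertex 16.00 26.00 30.00
    endloop
  endfacet
  facet normal 1.0000 0.0000 0.0000
    outer loop
      vertex 16.00 0.00 0.00
      vertex 16.00 26.00 30.00
      vertex 16.00 0.00 30.00
    endloop
  endfacet
endsolid part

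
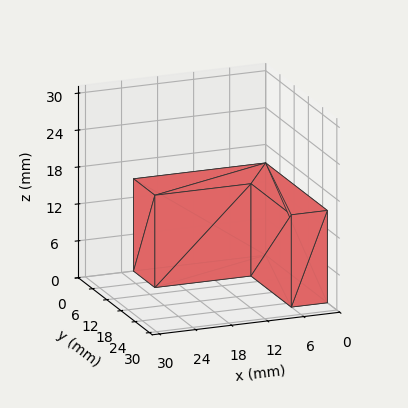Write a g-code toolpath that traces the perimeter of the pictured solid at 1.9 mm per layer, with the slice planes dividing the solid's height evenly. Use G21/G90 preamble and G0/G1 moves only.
Reading the render: the shape is an L-shaped prism: outer 22 × 26 mm, arm thicknesses ≈ 9 mm (horizontal) and 6 mm (vertical), extruded 15 mm in z (dimensions read to the nearest mm from the axis ticks). For the g-code, the solid's height is divided into equal slices at the stated Δz and each level perimeter traced with G1 moves after a G0 lift.

; perimeter-only toolpath
G21 ; units = mm
G90 ; absolute positioning
G28 ; home
; layer 1
G0 Z1.9
G0 X0.0 Y0.0
G1 X22.0 Y0.0
G1 X22.0 Y9.0
G1 X6.0 Y9.0
G1 X6.0 Y26.0
G1 X0.0 Y26.0
G1 X0.0 Y0.0
; layer 2
G0 Z3.8
G0 X0.0 Y0.0
G1 X22.0 Y0.0
G1 X22.0 Y9.0
G1 X6.0 Y9.0
G1 X6.0 Y26.0
G1 X0.0 Y26.0
G1 X0.0 Y0.0
; layer 3
G0 Z5.6
G0 X0.0 Y0.0
G1 X22.0 Y0.0
G1 X22.0 Y9.0
G1 X6.0 Y9.0
G1 X6.0 Y26.0
G1 X0.0 Y26.0
G1 X0.0 Y0.0
; layer 4
G0 Z7.5
G0 X0.0 Y0.0
G1 X22.0 Y0.0
G1 X22.0 Y9.0
G1 X6.0 Y9.0
G1 X6.0 Y26.0
G1 X0.0 Y26.0
G1 X0.0 Y0.0
; layer 5
G0 Z9.4
G0 X0.0 Y0.0
G1 X22.0 Y0.0
G1 X22.0 Y9.0
G1 X6.0 Y9.0
G1 X6.0 Y26.0
G1 X0.0 Y26.0
G1 X0.0 Y0.0
; layer 6
G0 Z11.2
G0 X0.0 Y0.0
G1 X22.0 Y0.0
G1 X22.0 Y9.0
G1 X6.0 Y9.0
G1 X6.0 Y26.0
G1 X0.0 Y26.0
G1 X0.0 Y0.0
; layer 7
G0 Z13.1
G0 X0.0 Y0.0
G1 X22.0 Y0.0
G1 X22.0 Y9.0
G1 X6.0 Y9.0
G1 X6.0 Y26.0
G1 X0.0 Y26.0
G1 X0.0 Y0.0
; layer 8
G0 Z15.0
G0 X0.0 Y0.0
G1 X22.0 Y0.0
G1 X22.0 Y9.0
G1 X6.0 Y9.0
G1 X6.0 Y26.0
G1 X0.0 Y26.0
G1 X0.0 Y0.0
M2 ; end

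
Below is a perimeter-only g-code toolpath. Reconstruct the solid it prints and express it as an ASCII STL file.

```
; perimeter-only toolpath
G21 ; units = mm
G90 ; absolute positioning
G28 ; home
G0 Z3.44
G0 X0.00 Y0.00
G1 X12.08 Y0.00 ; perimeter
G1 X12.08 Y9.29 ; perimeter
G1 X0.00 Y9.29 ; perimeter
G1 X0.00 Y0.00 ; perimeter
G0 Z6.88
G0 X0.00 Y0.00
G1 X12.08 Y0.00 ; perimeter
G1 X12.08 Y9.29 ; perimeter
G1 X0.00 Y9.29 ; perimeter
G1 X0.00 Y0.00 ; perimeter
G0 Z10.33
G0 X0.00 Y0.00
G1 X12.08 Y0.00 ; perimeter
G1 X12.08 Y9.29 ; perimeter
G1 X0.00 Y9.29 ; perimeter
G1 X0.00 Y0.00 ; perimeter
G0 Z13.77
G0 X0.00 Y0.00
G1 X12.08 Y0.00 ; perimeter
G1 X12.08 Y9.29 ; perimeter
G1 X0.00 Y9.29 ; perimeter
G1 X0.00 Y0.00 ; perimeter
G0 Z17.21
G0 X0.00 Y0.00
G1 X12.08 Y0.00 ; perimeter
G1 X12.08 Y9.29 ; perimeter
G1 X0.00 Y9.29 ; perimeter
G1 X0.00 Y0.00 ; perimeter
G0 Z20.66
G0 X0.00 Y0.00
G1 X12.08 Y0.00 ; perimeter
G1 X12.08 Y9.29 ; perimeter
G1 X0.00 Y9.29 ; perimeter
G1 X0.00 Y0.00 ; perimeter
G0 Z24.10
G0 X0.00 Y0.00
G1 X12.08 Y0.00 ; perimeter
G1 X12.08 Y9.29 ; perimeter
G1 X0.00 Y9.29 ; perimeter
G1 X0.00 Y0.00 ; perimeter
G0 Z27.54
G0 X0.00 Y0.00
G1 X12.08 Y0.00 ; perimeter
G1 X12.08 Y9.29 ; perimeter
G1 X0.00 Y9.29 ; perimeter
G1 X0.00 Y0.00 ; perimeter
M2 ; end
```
solid part
  facet normal 0.0000 0.0000 -1.0000
    outer loop
      vertex 12.08 9.29 0.00
      vertex 12.08 0.00 0.00
      vertex 0.00 0.00 0.00
    endloop
  endfacet
  facet normal 0.0000 0.0000 -1.0000
    outer loop
      vertex 0.00 9.29 0.00
      vertex 12.08 9.29 0.00
      vertex 0.00 0.00 0.00
    endloop
  endfacet
  facet normal 0.0000 0.0000 1.0000
    outer loop
      vertex 0.00 0.00 27.54
      vertex 12.08 0.00 27.54
      vertex 12.08 9.29 27.54
    endloop
  endfacet
  facet normal 0.0000 0.0000 1.0000
    outer loop
      vertex 0.00 0.00 27.54
      vertex 12.08 9.29 27.54
      vertex 0.00 9.29 27.54
    endloop
  endfacet
  facet normal 0.0000 -1.0000 0.0000
    outer loop
      vertex 0.00 0.00 0.00
      vertex 12.08 0.00 0.00
      vertex 12.08 0.00 27.54
    endloop
  endfacet
  facet normal 0.0000 -1.0000 0.0000
    outer loop
      vertex 0.00 0.00 0.00
      vertex 12.08 0.00 27.54
      vertex 0.00 0.00 27.54
    endloop
  endfacet
  facet normal 0.0000 1.0000 0.0000
    outer loop
      vertex 12.08 9.29 27.54
      vertex 12.08 9.29 0.00
      vertex 0.00 9.29 0.00
    endloop
  endfacet
  facet normal 0.0000 1.0000 0.0000
    outer loop
      vertex 0.00 9.29 27.54
      vertex 12.08 9.29 27.54
      vertex 0.00 9.29 0.00
    endloop
  endfacet
  facet normal -1.0000 0.0000 0.0000
    outer loop
      vertex 0.00 9.29 27.54
      vertex 0.00 9.29 0.00
      vertex 0.00 0.00 0.00
    endloop
  endfacet
  facet normal -1.0000 0.0000 0.0000
    outer loop
      vertex 0.00 0.00 27.54
      vertex 0.00 9.29 27.54
      vertex 0.00 0.00 0.00
    endloop
  endfacet
  facet normal 1.0000 0.0000 0.0000
    outer loop
      vertex 12.08 0.00 0.00
      vertex 12.08 9.29 0.00
      vertex 12.08 9.29 27.54
    endloop
  endfacet
  facet normal 1.0000 0.0000 0.0000
    outer loop
      vertex 12.08 0.00 0.00
      vertex 12.08 9.29 27.54
      vertex 12.08 0.00 27.54
    endloop
  endfacet
endsolid part

The G0 Z moves step by Δz≈3.44 mm. Every layer's G1 loop is the same polygon, so the solid is a straight extrusion of it from z=0 to z≈27.5. Closing with flat bottom and top caps and triangulating gives 12 facets — a rectangular box, roughly 12.1 × 9.29 mm footprint and 27.5 mm tall.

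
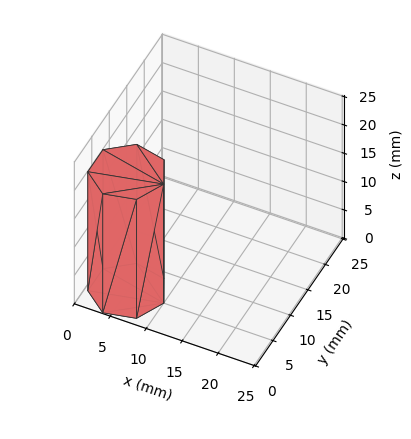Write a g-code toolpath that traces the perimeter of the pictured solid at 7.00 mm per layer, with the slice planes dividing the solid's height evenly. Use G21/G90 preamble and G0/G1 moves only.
Reading the render: the shape is a regular 7-sided prism (a cylinder approximated with 7 flat sides), circumscribed radius ≈ 5 mm, height ≈ 21 mm (dimensions read to the nearest mm from the axis ticks). For the g-code, the solid's height is divided into equal slices at the stated Δz and each level perimeter traced with G1 moves after a G0 lift.

; perimeter-only toolpath
G21 ; units = mm
G90 ; absolute positioning
G28 ; home
; layer 1
G0 Z7.00
G0 X10.00 Y5.00
G1 X8.12 Y8.91
G1 X3.89 Y9.87
G1 X0.50 Y7.17
G1 X0.50 Y2.83
G1 X3.89 Y0.13
G1 X8.12 Y1.09
G1 X10.00 Y5.00
; layer 2
G0 Z14.00
G0 X10.00 Y5.00
G1 X8.12 Y8.91
G1 X3.89 Y9.87
G1 X0.50 Y7.17
G1 X0.50 Y2.83
G1 X3.89 Y0.13
G1 X8.12 Y1.09
G1 X10.00 Y5.00
; layer 3
G0 Z21.00
G0 X10.00 Y5.00
G1 X8.12 Y8.91
G1 X3.89 Y9.87
G1 X0.50 Y7.17
G1 X0.50 Y2.83
G1 X3.89 Y0.13
G1 X8.12 Y1.09
G1 X10.00 Y5.00
M2 ; end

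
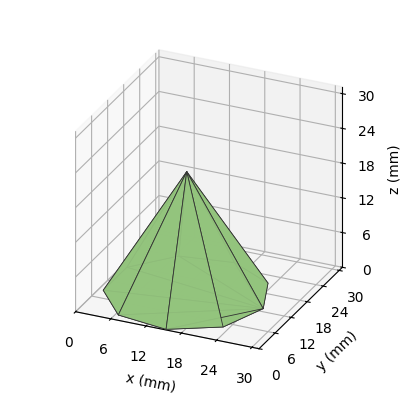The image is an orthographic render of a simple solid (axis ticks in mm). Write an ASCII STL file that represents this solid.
Reading the render: the shape is a regular 9-sided pyramid, base circumscribed radius ≈ 13 mm, apex at z ≈ 21 mm (dimensions read to the nearest mm from the axis ticks). For the STL, each face is triangulated and given an outward normal.

solid part
  facet normal 0.0000 0.0000 -1.0000
    outer loop
      vertex 15.3 25.8 0.0
      vertex 23.0 21.4 0.0
      vertex 26.0 13.0 0.0
    endloop
  endfacet
  facet normal 0.0000 0.0000 -1.0000
    outer loop
      vertex 6.5 24.3 0.0
      vertex 15.3 25.8 0.0
      vertex 26.0 13.0 0.0
    endloop
  endfacet
  facet normal 0.0000 0.0000 -1.0000
    outer loop
      vertex 0.8 17.4 0.0
      vertex 6.5 24.3 0.0
      vertex 26.0 13.0 0.0
    endloop
  endfacet
  facet normal 0.0000 0.0000 -1.0000
    outer loop
      vertex 0.8 8.6 0.0
      vertex 0.8 17.4 0.0
      vertex 26.0 13.0 0.0
    endloop
  endfacet
  facet normal 0.0000 0.0000 -1.0000
    outer loop
      vertex 6.5 1.7 0.0
      vertex 0.8 8.6 0.0
      vertex 26.0 13.0 0.0
    endloop
  endfacet
  facet normal 0.0000 0.0000 -1.0000
    outer loop
      vertex 15.3 0.2 0.0
      vertex 6.5 1.7 0.0
      vertex 26.0 13.0 0.0
    endloop
  endfacet
  facet normal 0.0000 0.0000 -1.0000
    outer loop
      vertex 23.0 4.6 0.0
      vertex 15.3 0.2 0.0
      vertex 26.0 13.0 0.0
    endloop
  endfacet
  facet normal 0.8136 0.2906 0.5036
    outer loop
      vertex 26.0 13.0 0.0
      vertex 23.0 21.4 0.0
      vertex 13.0 13.0 21.0
    endloop
  endfacet
  facet normal 0.4285 0.7499 0.5040
    outer loop
      vertex 23.0 21.4 0.0
      vertex 15.3 25.8 0.0
      vertex 13.0 13.0 21.0
    endloop
  endfacet
  facet normal -0.1452 0.8518 0.5033
    outer loop
      vertex 15.3 25.8 0.0
      vertex 6.5 24.3 0.0
      vertex 13.0 13.0 21.0
    endloop
  endfacet
  facet normal -0.6665 0.5506 0.5026
    outer loop
      vertex 6.5 24.3 0.0
      vertex 0.8 17.4 0.0
      vertex 13.0 13.0 21.0
    endloop
  endfacet
  facet normal -0.8647 0.0000 0.5023
    outer loop
      vertex 0.8 17.4 0.0
      vertex 0.8 8.6 0.0
      vertex 13.0 13.0 21.0
    endloop
  endfacet
  facet normal -0.6665 -0.5506 0.5026
    outer loop
      vertex 0.8 8.6 0.0
      vertex 6.5 1.7 0.0
      vertex 13.0 13.0 21.0
    endloop
  endfacet
  facet normal -0.1452 -0.8518 0.5033
    outer loop
      vertex 6.5 1.7 0.0
      vertex 15.3 0.2 0.0
      vertex 13.0 13.0 21.0
    endloop
  endfacet
  facet normal 0.4285 -0.7499 0.5040
    outer loop
      vertex 15.3 0.2 0.0
      vertex 23.0 4.6 0.0
      vertex 13.0 13.0 21.0
    endloop
  endfacet
  facet normal 0.8136 -0.2906 0.5036
    outer loop
      vertex 23.0 4.6 0.0
      vertex 26.0 13.0 0.0
      vertex 13.0 13.0 21.0
    endloop
  endfacet
endsolid part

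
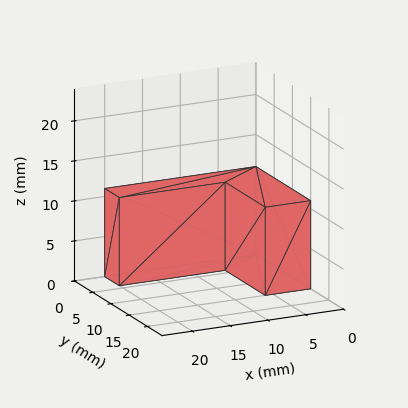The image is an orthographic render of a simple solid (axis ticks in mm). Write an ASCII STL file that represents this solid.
Reading the render: the shape is an L-shaped prism: outer 20 × 15 mm, arm thicknesses ≈ 4 mm (horizontal) and 6 mm (vertical), extruded 11 mm in z (dimensions read to the nearest mm from the axis ticks). For the STL, each face is triangulated and given an outward normal.

solid part
  facet normal 0.0000 0.0000 -1.0000
    outer loop
      vertex 20.00 4.00 0.00
      vertex 20.00 0.00 0.00
      vertex 0.00 0.00 0.00
    endloop
  endfacet
  facet normal 0.0000 0.0000 -1.0000
    outer loop
      vertex 6.00 4.00 0.00
      vertex 20.00 4.00 0.00
      vertex 0.00 0.00 0.00
    endloop
  endfacet
  facet normal 0.0000 0.0000 -1.0000
    outer loop
      vertex 6.00 15.00 0.00
      vertex 6.00 4.00 0.00
      vertex 0.00 0.00 0.00
    endloop
  endfacet
  facet normal 0.0000 0.0000 -1.0000
    outer loop
      vertex 0.00 15.00 0.00
      vertex 6.00 15.00 0.00
      vertex 0.00 0.00 0.00
    endloop
  endfacet
  facet normal 0.0000 0.0000 1.0000
    outer loop
      vertex 0.00 0.00 11.00
      vertex 20.00 0.00 11.00
      vertex 20.00 4.00 11.00
    endloop
  endfacet
  facet normal 0.0000 0.0000 1.0000
    outer loop
      vertex 0.00 0.00 11.00
      vertex 20.00 4.00 11.00
      vertex 6.00 4.00 11.00
    endloop
  endfacet
  facet normal 0.0000 0.0000 1.0000
    outer loop
      vertex 0.00 0.00 11.00
      vertex 6.00 4.00 11.00
      vertex 6.00 15.00 11.00
    endloop
  endfacet
  facet normal 0.0000 0.0000 1.0000
    outer loop
      vertex 0.00 0.00 11.00
      vertex 6.00 15.00 11.00
      vertex 0.00 15.00 11.00
    endloop
  endfacet
  facet normal 0.0000 -1.0000 0.0000
    outer loop
      vertex 0.00 0.00 0.00
      vertex 20.00 0.00 0.00
      vertex 20.00 0.00 11.00
    endloop
  endfacet
  facet normal 0.0000 -1.0000 0.0000
    outer loop
      vertex 0.00 0.00 0.00
      vertex 20.00 0.00 11.00
      vertex 0.00 0.00 11.00
    endloop
  endfacet
  facet normal 1.0000 0.0000 0.0000
    outer loop
      vertex 20.00 0.00 0.00
      vertex 20.00 4.00 0.00
      vertex 20.00 4.00 11.00
    endloop
  endfacet
  facet normal 1.0000 0.0000 0.0000
    outer loop
      vertex 20.00 0.00 0.00
      vertex 20.00 4.00 11.00
      vertex 20.00 0.00 11.00
    endloop
  endfacet
  facet normal 0.0000 1.0000 0.0000
    outer loop
      vertex 20.00 4.00 0.00
      vertex 6.00 4.00 0.00
      vertex 6.00 4.00 11.00
    endloop
  endfacet
  facet normal 0.0000 1.0000 0.0000
    outer loop
      vertex 20.00 4.00 0.00
      vertex 6.00 4.00 11.00
      vertex 20.00 4.00 11.00
    endloop
  endfacet
  facet normal 1.0000 0.0000 0.0000
    outer loop
      vertex 6.00 4.00 0.00
      vertex 6.00 15.00 0.00
      vertex 6.00 15.00 11.00
    endloop
  endfacet
  facet normal 1.0000 0.0000 0.0000
    outer loop
      vertex 6.00 4.00 0.00
      vertex 6.00 15.00 11.00
      vertex 6.00 4.00 11.00
    endloop
  endfacet
  facet normal 0.0000 1.0000 0.0000
    outer loop
      vertex 6.00 15.00 0.00
      vertex 0.00 15.00 0.00
      vertex 0.00 15.00 11.00
    endloop
  endfacet
  facet normal 0.0000 1.0000 0.0000
    outer loop
      vertex 6.00 15.00 0.00
      vertex 0.00 15.00 11.00
      vertex 6.00 15.00 11.00
    endloop
  endfacet
  facet normal -1.0000 0.0000 0.0000
    outer loop
      vertex 0.00 15.00 0.00
      vertex 0.00 0.00 0.00
      vertex 0.00 0.00 11.00
    endloop
  endfacet
  facet normal -1.0000 0.0000 0.0000
    outer loop
      vertex 0.00 15.00 0.00
      vertex 0.00 0.00 11.00
      vertex 0.00 15.00 11.00
    endloop
  endfacet
endsolid part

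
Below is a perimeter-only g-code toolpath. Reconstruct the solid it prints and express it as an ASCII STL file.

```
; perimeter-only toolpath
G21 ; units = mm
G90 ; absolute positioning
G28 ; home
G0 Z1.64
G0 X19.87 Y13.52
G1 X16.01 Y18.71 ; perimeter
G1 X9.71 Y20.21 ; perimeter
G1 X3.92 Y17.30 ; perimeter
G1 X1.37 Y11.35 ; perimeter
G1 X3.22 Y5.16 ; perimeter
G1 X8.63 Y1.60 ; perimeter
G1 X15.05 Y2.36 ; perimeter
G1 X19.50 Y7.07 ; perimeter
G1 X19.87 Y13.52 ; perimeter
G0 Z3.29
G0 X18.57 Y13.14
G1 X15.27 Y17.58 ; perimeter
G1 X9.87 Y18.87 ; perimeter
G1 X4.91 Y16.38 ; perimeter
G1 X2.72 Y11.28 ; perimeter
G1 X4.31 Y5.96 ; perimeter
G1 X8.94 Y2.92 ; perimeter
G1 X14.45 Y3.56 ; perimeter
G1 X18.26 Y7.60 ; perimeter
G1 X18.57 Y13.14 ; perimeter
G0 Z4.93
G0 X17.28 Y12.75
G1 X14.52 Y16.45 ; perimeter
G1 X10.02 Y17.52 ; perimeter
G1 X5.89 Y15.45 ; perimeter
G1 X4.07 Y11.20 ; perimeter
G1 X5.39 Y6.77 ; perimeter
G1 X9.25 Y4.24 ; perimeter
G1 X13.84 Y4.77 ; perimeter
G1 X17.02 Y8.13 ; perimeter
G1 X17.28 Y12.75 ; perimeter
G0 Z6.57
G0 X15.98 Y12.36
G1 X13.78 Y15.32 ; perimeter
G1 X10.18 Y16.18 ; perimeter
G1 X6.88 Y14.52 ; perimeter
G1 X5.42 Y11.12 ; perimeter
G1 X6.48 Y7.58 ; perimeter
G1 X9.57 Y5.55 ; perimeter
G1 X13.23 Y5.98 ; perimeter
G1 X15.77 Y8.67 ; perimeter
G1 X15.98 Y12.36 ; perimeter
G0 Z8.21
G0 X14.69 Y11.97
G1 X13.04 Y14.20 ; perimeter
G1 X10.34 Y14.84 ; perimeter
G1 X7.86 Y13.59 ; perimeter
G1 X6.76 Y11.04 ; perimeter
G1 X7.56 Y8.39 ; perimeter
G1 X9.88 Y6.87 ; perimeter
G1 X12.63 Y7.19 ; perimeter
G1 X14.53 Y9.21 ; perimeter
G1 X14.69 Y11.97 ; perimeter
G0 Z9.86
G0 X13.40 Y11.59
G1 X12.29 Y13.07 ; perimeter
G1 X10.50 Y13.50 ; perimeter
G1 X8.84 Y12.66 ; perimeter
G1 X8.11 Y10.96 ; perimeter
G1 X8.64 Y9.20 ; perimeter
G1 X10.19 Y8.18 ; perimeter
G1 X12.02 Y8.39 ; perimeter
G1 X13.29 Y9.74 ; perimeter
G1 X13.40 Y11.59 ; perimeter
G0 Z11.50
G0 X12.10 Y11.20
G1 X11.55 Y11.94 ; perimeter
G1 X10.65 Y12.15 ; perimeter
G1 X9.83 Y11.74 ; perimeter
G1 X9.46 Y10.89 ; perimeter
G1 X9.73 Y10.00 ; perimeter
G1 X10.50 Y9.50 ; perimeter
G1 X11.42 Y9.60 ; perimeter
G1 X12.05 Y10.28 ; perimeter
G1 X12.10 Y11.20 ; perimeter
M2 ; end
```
solid part
  facet normal 0.0000 0.0000 -1.0000
    outer loop
      vertex 9.55 21.55 0.00
      vertex 16.75 19.84 0.00
      vertex 21.16 13.91 0.00
    endloop
  endfacet
  facet normal 0.0000 0.0000 -1.0000
    outer loop
      vertex 2.94 18.23 0.00
      vertex 9.55 21.55 0.00
      vertex 21.16 13.91 0.00
    endloop
  endfacet
  facet normal 0.0000 0.0000 -1.0000
    outer loop
      vertex 0.02 11.43 0.00
      vertex 2.94 18.23 0.00
      vertex 21.16 13.91 0.00
    endloop
  endfacet
  facet normal 0.0000 0.0000 -1.0000
    outer loop
      vertex 2.14 4.35 0.00
      vertex 0.02 11.43 0.00
      vertex 21.16 13.91 0.00
    endloop
  endfacet
  facet normal 0.0000 0.0000 -1.0000
    outer loop
      vertex 8.32 0.29 0.00
      vertex 2.14 4.35 0.00
      vertex 21.16 13.91 0.00
    endloop
  endfacet
  facet normal 0.0000 0.0000 -1.0000
    outer loop
      vertex 15.66 1.15 0.00
      vertex 8.32 0.29 0.00
      vertex 21.16 13.91 0.00
    endloop
  endfacet
  facet normal 0.0000 0.0000 -1.0000
    outer loop
      vertex 20.74 6.53 0.00
      vertex 15.66 1.15 0.00
      vertex 21.16 13.91 0.00
    endloop
  endfacet
  facet normal 0.6349 0.4722 0.6115
    outer loop
      vertex 21.16 13.91 0.00
      vertex 16.75 19.84 0.00
      vertex 10.81 10.81 13.14
    endloop
  endfacet
  facet normal 0.1828 0.7697 0.6116
    outer loop
      vertex 16.75 19.84 0.00
      vertex 9.55 21.55 0.00
      vertex 10.81 10.81 13.14
    endloop
  endfacet
  facet normal -0.3550 0.7069 0.6118
    outer loop
      vertex 9.55 21.55 0.00
      vertex 2.94 18.23 0.00
      vertex 10.81 10.81 13.14
    endloop
  endfacet
  facet normal -0.7269 0.3122 0.6117
    outer loop
      vertex 2.94 18.23 0.00
      vertex 0.02 11.43 0.00
      vertex 10.81 10.81 13.14
    endloop
  endfacet
  facet normal -0.7579 -0.2269 0.6116
    outer loop
      vertex 0.02 11.43 0.00
      vertex 2.14 4.35 0.00
      vertex 10.81 10.81 13.14
    endloop
  endfacet
  facet normal -0.4344 -0.6612 0.6117
    outer loop
      vertex 2.14 4.35 0.00
      vertex 8.32 0.29 0.00
      vertex 10.81 10.81 13.14
    endloop
  endfacet
  facet normal 0.0921 -0.7858 0.6116
    outer loop
      vertex 8.32 0.29 0.00
      vertex 15.66 1.15 0.00
      vertex 10.81 10.81 13.14
    endloop
  endfacet
  facet normal 0.5752 -0.5432 0.6116
    outer loop
      vertex 15.66 1.15 0.00
      vertex 20.74 6.53 0.00
      vertex 10.81 10.81 13.14
    endloop
  endfacet
  facet normal 0.7899 -0.0450 0.6116
    outer loop
      vertex 20.74 6.53 0.00
      vertex 21.16 13.91 0.00
      vertex 10.81 10.81 13.14
    endloop
  endfacet
endsolid part

The G0 Z moves step by Δz≈1.64 mm. The G1 loops shrink linearly with z, so the solid tapers from its base footprint up to z≈13.1. Closing with a flat bottom cap and the tapered top and triangulating gives 16 facets — a regular 9-sided pyramid, base circumscribed radius ≈ 10.8 mm, apex at z ≈ 13.1 mm.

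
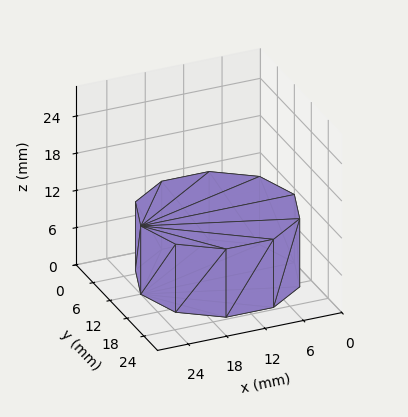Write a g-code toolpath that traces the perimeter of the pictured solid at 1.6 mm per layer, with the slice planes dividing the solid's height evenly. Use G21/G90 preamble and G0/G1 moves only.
Reading the render: the shape is a regular 10-sided prism (a cylinder approximated with 10 flat sides), circumscribed radius ≈ 12 mm, height ≈ 11 mm (dimensions read to the nearest mm from the axis ticks). For the g-code, the solid's height is divided into equal slices at the stated Δz and each level perimeter traced with G1 moves after a G0 lift.

; perimeter-only toolpath
G21 ; units = mm
G90 ; absolute positioning
G28 ; home
; layer 1
G0 Z1.6
G0 X24.0 Y12.0
G1 X21.7 Y19.1
G1 X15.7 Y23.4
G1 X8.3 Y23.4
G1 X2.3 Y19.1
G1 X0.0 Y12.0
G1 X2.3 Y4.9
G1 X8.3 Y0.6
G1 X15.7 Y0.6
G1 X21.7 Y4.9
G1 X24.0 Y12.0
; layer 2
G0 Z3.1
G0 X24.0 Y12.0
G1 X21.7 Y19.1
G1 X15.7 Y23.4
G1 X8.3 Y23.4
G1 X2.3 Y19.1
G1 X0.0 Y12.0
G1 X2.3 Y4.9
G1 X8.3 Y0.6
G1 X15.7 Y0.6
G1 X21.7 Y4.9
G1 X24.0 Y12.0
; layer 3
G0 Z4.7
G0 X24.0 Y12.0
G1 X21.7 Y19.1
G1 X15.7 Y23.4
G1 X8.3 Y23.4
G1 X2.3 Y19.1
G1 X0.0 Y12.0
G1 X2.3 Y4.9
G1 X8.3 Y0.6
G1 X15.7 Y0.6
G1 X21.7 Y4.9
G1 X24.0 Y12.0
; layer 4
G0 Z6.3
G0 X24.0 Y12.0
G1 X21.7 Y19.1
G1 X15.7 Y23.4
G1 X8.3 Y23.4
G1 X2.3 Y19.1
G1 X0.0 Y12.0
G1 X2.3 Y4.9
G1 X8.3 Y0.6
G1 X15.7 Y0.6
G1 X21.7 Y4.9
G1 X24.0 Y12.0
; layer 5
G0 Z7.9
G0 X24.0 Y12.0
G1 X21.7 Y19.1
G1 X15.7 Y23.4
G1 X8.3 Y23.4
G1 X2.3 Y19.1
G1 X0.0 Y12.0
G1 X2.3 Y4.9
G1 X8.3 Y0.6
G1 X15.7 Y0.6
G1 X21.7 Y4.9
G1 X24.0 Y12.0
; layer 6
G0 Z9.4
G0 X24.0 Y12.0
G1 X21.7 Y19.1
G1 X15.7 Y23.4
G1 X8.3 Y23.4
G1 X2.3 Y19.1
G1 X0.0 Y12.0
G1 X2.3 Y4.9
G1 X8.3 Y0.6
G1 X15.7 Y0.6
G1 X21.7 Y4.9
G1 X24.0 Y12.0
; layer 7
G0 Z11.0
G0 X24.0 Y12.0
G1 X21.7 Y19.1
G1 X15.7 Y23.4
G1 X8.3 Y23.4
G1 X2.3 Y19.1
G1 X0.0 Y12.0
G1 X2.3 Y4.9
G1 X8.3 Y0.6
G1 X15.7 Y0.6
G1 X21.7 Y4.9
G1 X24.0 Y12.0
M2 ; end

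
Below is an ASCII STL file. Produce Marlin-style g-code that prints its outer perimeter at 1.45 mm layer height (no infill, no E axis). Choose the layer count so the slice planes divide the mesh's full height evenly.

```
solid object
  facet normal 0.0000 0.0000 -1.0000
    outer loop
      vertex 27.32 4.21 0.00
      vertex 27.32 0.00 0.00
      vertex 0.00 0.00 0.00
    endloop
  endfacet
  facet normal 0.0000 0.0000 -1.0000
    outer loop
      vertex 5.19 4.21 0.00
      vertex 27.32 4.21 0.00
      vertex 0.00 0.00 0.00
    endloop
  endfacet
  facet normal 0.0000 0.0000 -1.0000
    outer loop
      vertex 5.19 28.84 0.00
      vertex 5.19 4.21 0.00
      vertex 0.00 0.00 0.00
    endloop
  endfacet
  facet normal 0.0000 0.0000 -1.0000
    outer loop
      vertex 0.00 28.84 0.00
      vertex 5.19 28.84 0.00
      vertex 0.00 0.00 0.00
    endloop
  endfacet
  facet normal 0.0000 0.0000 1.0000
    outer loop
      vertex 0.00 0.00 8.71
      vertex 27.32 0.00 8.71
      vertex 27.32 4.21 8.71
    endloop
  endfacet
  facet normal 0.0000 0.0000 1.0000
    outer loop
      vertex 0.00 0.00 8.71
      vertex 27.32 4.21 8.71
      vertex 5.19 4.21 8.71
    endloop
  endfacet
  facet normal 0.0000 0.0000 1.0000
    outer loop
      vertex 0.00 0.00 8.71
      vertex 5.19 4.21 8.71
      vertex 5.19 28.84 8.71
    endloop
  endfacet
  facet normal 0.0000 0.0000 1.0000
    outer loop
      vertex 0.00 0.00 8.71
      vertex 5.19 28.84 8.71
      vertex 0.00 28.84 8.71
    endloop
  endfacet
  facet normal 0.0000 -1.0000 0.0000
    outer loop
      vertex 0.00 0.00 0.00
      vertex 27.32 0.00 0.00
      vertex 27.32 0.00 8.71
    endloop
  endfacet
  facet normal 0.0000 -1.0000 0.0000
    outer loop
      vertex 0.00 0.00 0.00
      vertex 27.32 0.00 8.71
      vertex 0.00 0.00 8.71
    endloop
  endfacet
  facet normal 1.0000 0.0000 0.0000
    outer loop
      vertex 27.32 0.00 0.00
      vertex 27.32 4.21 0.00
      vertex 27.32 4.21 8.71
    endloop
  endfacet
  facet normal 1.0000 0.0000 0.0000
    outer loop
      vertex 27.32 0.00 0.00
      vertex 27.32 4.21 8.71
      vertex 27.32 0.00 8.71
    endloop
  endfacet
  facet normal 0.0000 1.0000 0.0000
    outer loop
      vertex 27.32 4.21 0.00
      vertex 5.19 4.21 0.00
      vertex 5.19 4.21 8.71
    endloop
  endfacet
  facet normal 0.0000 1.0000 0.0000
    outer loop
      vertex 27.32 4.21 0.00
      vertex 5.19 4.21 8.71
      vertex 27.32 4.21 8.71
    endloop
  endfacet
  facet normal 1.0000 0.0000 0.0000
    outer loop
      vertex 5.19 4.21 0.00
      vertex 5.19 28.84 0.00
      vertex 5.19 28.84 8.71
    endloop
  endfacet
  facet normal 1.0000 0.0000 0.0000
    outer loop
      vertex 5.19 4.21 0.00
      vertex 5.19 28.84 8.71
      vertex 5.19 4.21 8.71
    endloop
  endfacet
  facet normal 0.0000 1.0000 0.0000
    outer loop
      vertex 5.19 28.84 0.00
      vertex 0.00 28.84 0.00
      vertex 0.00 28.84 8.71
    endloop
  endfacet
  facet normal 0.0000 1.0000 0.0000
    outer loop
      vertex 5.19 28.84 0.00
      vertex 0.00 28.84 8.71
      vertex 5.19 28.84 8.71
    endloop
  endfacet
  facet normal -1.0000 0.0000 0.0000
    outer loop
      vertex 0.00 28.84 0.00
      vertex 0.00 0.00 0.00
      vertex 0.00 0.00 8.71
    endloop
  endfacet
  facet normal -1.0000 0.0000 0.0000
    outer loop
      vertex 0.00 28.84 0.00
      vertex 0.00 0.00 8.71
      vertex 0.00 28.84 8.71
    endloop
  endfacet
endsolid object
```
; perimeter-only toolpath
G21 ; units = mm
G90 ; absolute positioning
G28 ; home
; layer 1
G0 Z1.45
G0 X0.00 Y0.00
G1 X27.32 Y0.00
G1 X27.32 Y4.21
G1 X5.19 Y4.21
G1 X5.19 Y28.84
G1 X0.00 Y28.84
G1 X0.00 Y0.00
; layer 2
G0 Z2.90
G0 X0.00 Y0.00
G1 X27.32 Y0.00
G1 X27.32 Y4.21
G1 X5.19 Y4.21
G1 X5.19 Y28.84
G1 X0.00 Y28.84
G1 X0.00 Y0.00
; layer 3
G0 Z4.36
G0 X0.00 Y0.00
G1 X27.32 Y0.00
G1 X27.32 Y4.21
G1 X5.19 Y4.21
G1 X5.19 Y28.84
G1 X0.00 Y28.84
G1 X0.00 Y0.00
; layer 4
G0 Z5.81
G0 X0.00 Y0.00
G1 X27.32 Y0.00
G1 X27.32 Y4.21
G1 X5.19 Y4.21
G1 X5.19 Y28.84
G1 X0.00 Y28.84
G1 X0.00 Y0.00
; layer 5
G0 Z7.26
G0 X0.00 Y0.00
G1 X27.32 Y0.00
G1 X27.32 Y4.21
G1 X5.19 Y4.21
G1 X5.19 Y28.84
G1 X0.00 Y28.84
G1 X0.00 Y0.00
; layer 6
G0 Z8.71
G0 X0.00 Y0.00
G1 X27.32 Y0.00
G1 X27.32 Y4.21
G1 X5.19 Y4.21
G1 X5.19 Y28.84
G1 X0.00 Y28.84
G1 X0.00 Y0.00
M2 ; end

The solid is an L-shaped prism: outer 27.3 × 28.8 mm, arm thicknesses ≈ 4.21 mm (horizontal) and 5.19 mm (vertical), extruded 8.71 mm in z. Slicing at Δz = 1.45 mm — 6 equal slices spanning the solid's height, so layer i sits at z = i·h/6 — gives 6 non-empty perimeters. Each is a 6-segment closed polygon; G0 lifts to the layer z and rapids to the start vertex, then G1 traces the edges.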